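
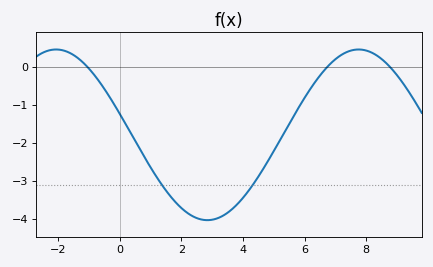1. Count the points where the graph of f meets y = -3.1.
2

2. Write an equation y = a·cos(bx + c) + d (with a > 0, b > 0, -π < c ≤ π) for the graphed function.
y = 2.24cos(0.64x + 1.3) - 1.79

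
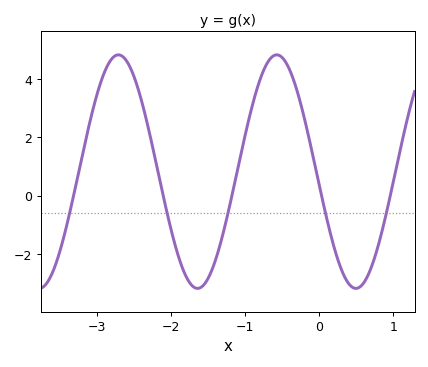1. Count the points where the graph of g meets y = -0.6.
5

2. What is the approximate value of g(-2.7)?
4.8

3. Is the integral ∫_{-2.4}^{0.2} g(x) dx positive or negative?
positive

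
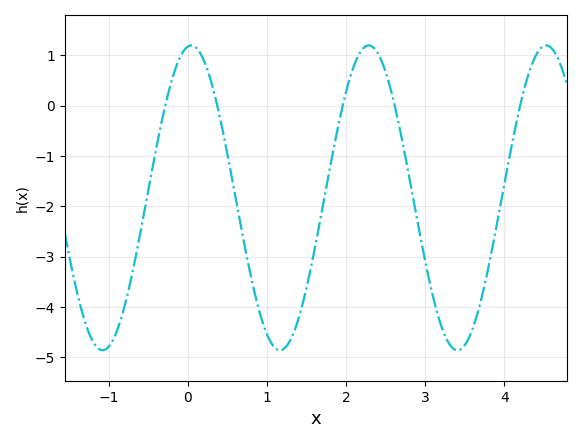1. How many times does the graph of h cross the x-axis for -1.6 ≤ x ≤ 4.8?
5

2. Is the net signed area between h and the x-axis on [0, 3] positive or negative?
negative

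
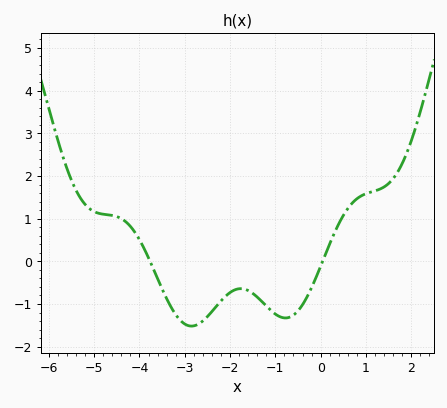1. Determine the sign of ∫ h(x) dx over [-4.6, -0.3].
negative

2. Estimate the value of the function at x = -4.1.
0.7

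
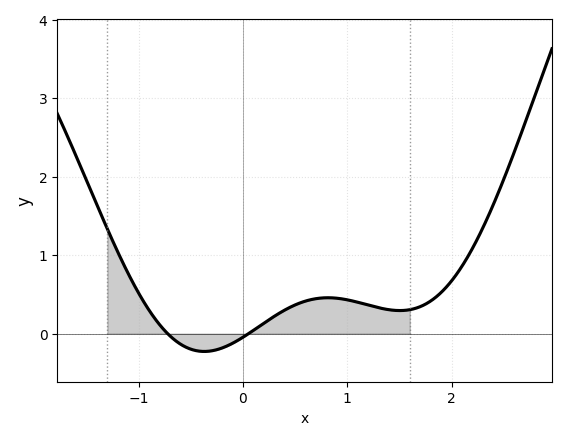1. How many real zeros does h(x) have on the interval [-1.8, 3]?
2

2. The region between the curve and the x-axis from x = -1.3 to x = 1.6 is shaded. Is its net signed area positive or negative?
positive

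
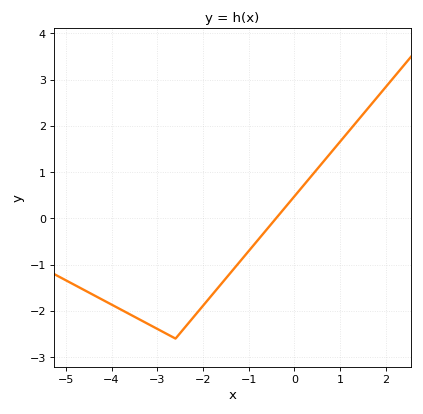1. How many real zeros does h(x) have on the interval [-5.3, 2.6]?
1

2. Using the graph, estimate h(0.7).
1.3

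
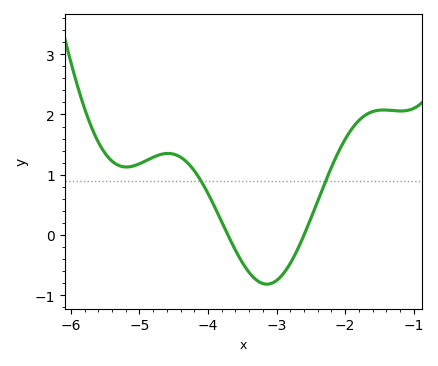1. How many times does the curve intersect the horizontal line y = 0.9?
2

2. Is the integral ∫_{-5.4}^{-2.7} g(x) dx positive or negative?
positive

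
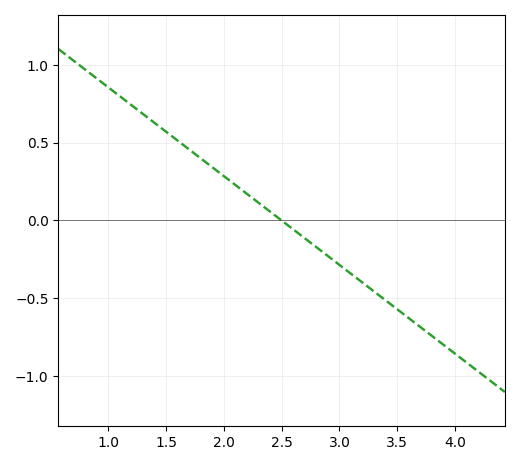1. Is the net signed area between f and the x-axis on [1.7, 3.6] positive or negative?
negative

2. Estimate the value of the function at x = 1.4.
0.627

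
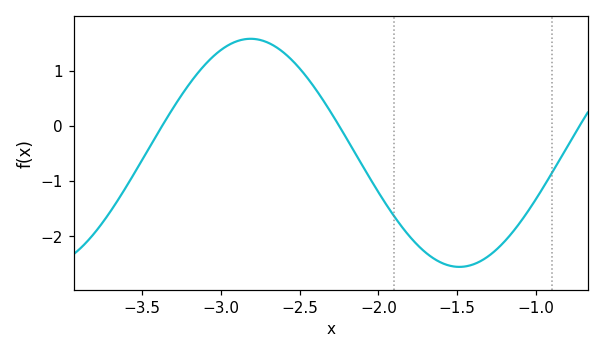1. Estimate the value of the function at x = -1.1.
-1.8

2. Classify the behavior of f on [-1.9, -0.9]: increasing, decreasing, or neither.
neither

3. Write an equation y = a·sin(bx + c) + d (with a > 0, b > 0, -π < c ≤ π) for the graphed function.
y = 2.07sin(2.4x + 2) - 0.49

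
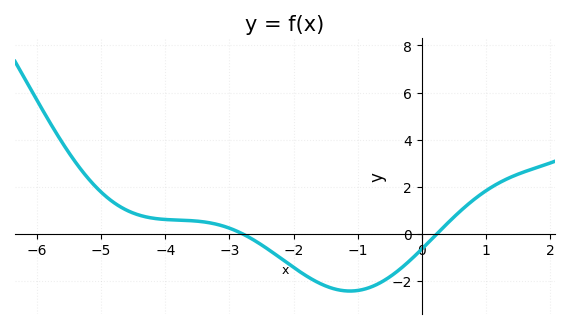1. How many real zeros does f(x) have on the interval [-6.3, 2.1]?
2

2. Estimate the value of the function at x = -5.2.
2.35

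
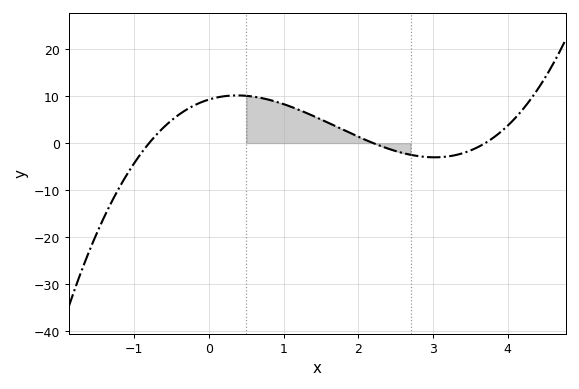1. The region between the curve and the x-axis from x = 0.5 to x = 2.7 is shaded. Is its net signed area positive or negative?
positive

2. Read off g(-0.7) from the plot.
1.81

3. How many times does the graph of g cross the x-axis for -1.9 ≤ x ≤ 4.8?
3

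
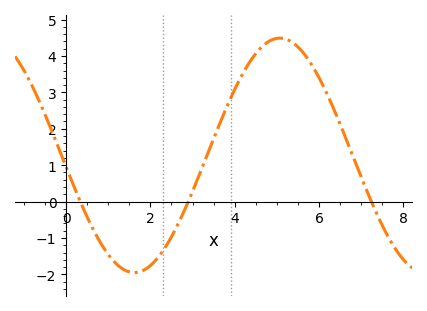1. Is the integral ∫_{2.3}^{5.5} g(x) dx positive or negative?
positive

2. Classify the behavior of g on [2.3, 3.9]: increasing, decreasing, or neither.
increasing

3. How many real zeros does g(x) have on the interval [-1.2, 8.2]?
3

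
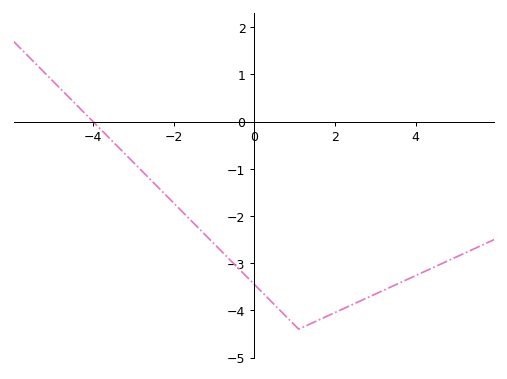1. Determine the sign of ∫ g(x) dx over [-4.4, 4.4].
negative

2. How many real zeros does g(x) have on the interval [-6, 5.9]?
1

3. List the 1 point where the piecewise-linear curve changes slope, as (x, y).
(1.1, -4.4)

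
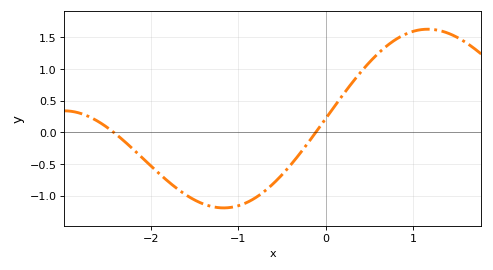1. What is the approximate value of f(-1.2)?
-1.19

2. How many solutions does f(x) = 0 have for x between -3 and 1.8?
2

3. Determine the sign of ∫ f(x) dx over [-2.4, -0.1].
negative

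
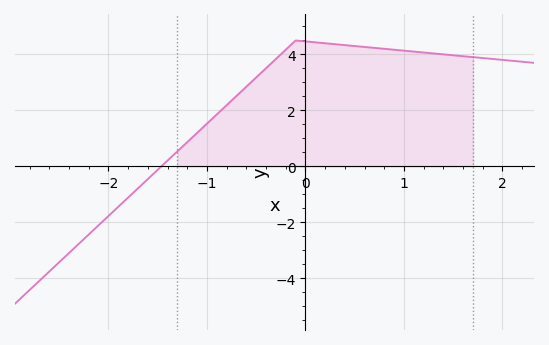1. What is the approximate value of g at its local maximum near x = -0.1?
4.4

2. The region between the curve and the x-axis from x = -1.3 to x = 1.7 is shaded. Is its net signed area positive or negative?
positive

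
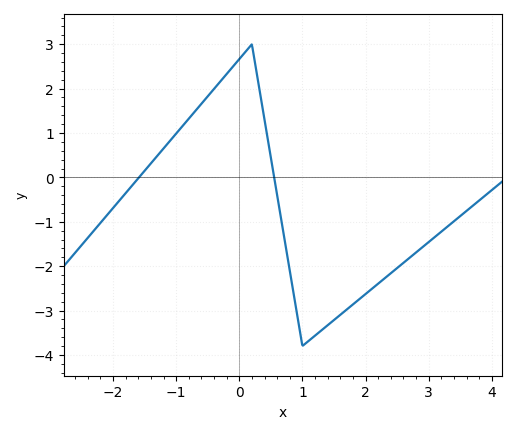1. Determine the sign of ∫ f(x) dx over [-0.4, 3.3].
negative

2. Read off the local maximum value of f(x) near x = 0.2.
3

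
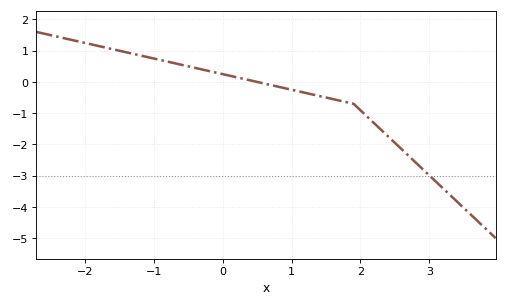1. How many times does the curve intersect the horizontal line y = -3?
1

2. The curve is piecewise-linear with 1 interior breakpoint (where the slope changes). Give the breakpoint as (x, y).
(1.9, -0.7)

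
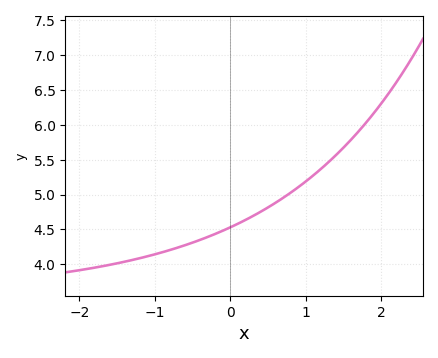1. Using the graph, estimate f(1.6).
5.8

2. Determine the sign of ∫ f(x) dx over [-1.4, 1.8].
positive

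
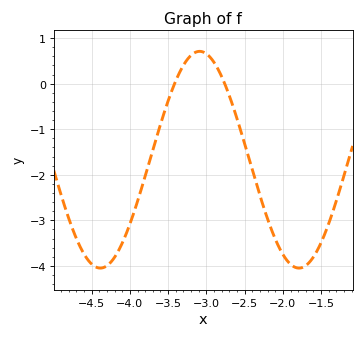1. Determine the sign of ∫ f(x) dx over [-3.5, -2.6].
positive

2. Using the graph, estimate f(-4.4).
-4.05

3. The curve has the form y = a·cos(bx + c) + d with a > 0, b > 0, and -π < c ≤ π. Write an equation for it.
y = 2.38cos(2.42x + 1.19) - 1.67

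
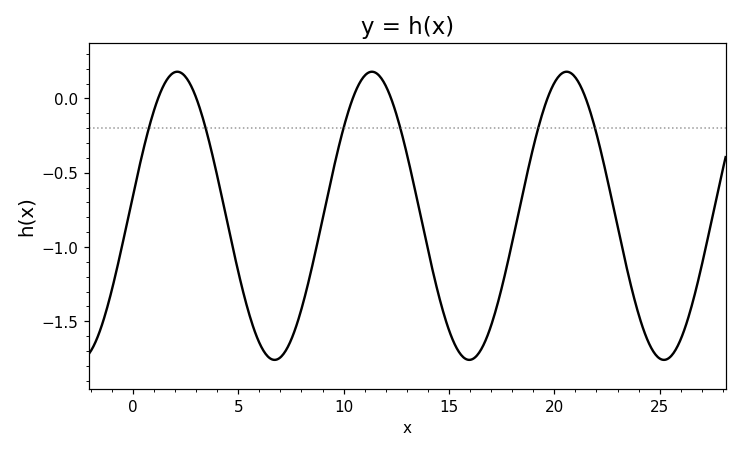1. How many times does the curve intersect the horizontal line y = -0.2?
6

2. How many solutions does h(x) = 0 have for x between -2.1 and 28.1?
6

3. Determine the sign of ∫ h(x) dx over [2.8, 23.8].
negative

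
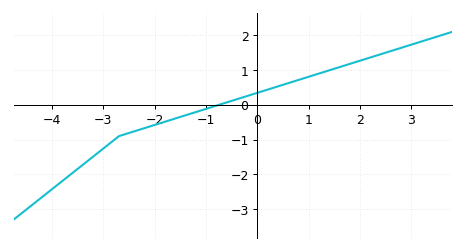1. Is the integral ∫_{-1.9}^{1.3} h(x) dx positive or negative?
positive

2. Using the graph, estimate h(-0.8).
-0.023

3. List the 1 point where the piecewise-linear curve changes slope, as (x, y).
(-2.7, -0.9)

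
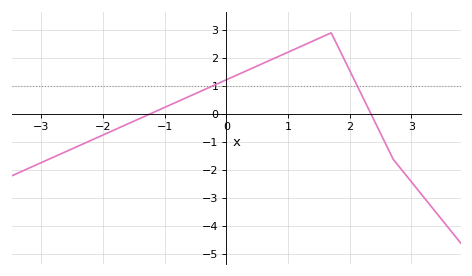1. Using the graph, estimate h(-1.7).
-0.453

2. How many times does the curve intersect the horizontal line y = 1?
2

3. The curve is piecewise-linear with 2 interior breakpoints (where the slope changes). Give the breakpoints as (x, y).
(1.7, 2.9); (2.7, -1.6)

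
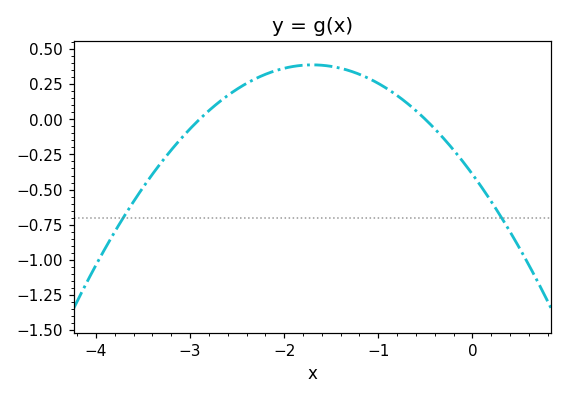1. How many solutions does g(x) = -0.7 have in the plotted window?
2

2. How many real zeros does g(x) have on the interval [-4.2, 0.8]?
2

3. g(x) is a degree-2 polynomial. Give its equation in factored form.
y = -0.27(x + 2.9)(x + 0.5)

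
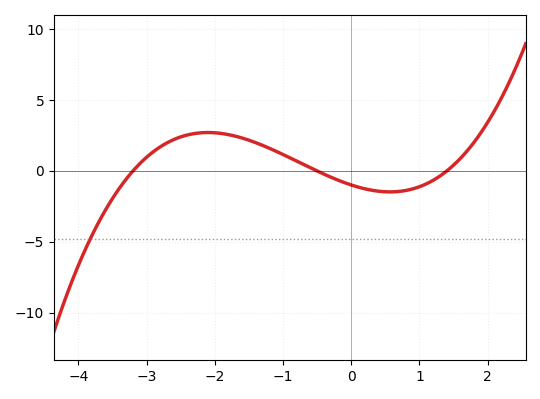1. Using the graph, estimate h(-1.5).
2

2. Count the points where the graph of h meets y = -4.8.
1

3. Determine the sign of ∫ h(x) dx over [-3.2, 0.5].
positive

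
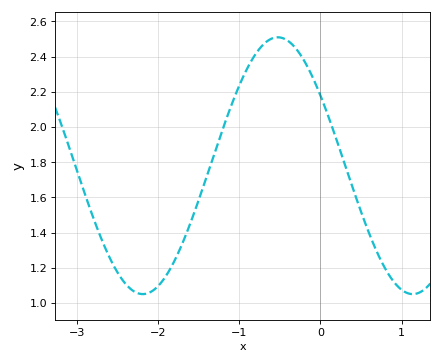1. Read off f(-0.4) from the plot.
2.48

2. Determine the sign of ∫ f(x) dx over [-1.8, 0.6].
positive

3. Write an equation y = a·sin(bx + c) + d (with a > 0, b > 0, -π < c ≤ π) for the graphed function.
y = 0.73sin(1.9x + 2.6) + 1.78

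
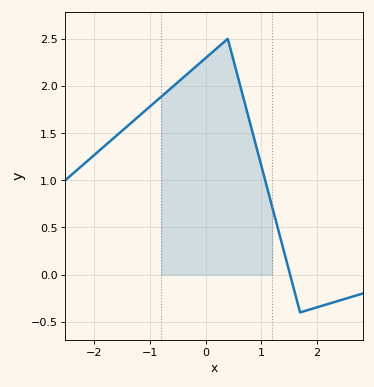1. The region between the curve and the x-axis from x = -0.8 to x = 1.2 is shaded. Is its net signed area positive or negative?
positive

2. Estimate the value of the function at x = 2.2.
-0.3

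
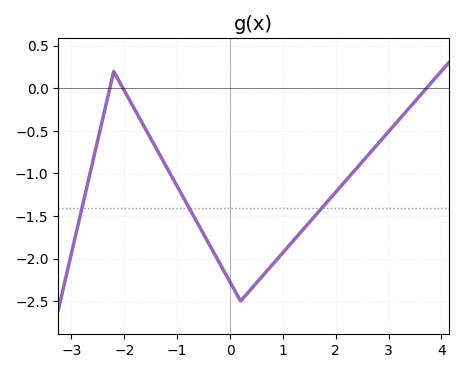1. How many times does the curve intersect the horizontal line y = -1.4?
3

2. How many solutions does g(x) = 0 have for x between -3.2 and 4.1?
3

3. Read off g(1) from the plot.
-1.95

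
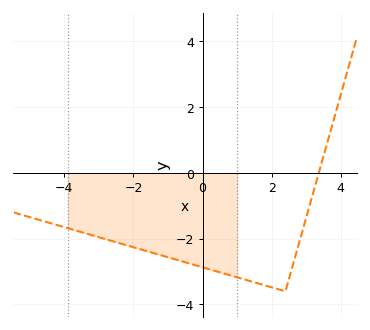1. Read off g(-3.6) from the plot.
-1.8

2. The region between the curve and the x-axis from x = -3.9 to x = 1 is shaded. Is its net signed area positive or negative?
negative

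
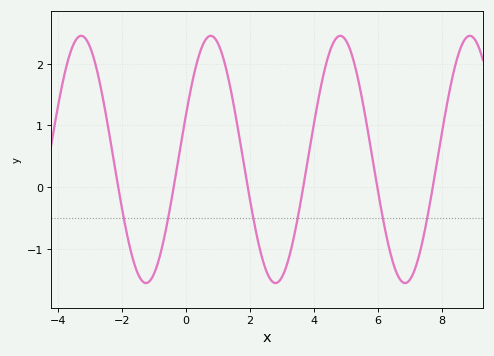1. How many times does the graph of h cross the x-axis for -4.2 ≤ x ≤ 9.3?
6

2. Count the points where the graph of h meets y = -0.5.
6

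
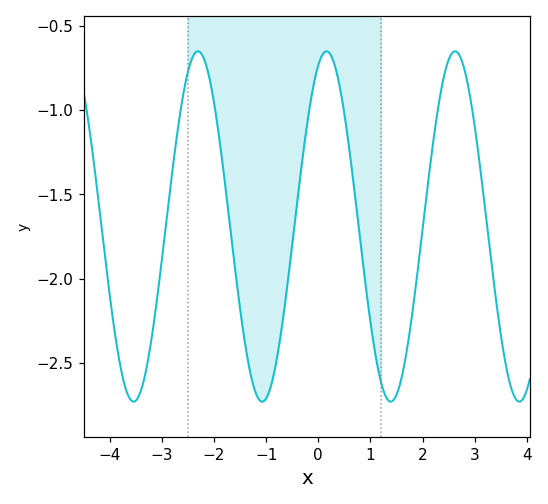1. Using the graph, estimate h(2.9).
-0.9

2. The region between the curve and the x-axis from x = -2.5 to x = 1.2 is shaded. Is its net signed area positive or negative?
negative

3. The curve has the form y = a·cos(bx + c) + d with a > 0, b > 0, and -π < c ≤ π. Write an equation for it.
y = 1.04cos(2.5x - 0.4) - 1.69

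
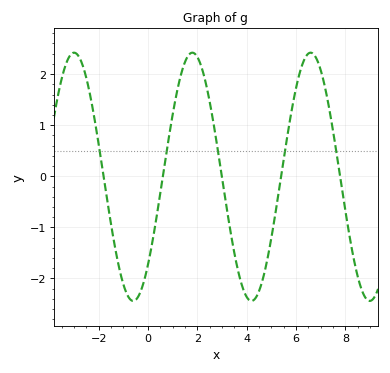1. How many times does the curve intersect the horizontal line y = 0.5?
5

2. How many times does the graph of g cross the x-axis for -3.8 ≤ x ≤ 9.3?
5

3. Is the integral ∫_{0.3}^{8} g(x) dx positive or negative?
positive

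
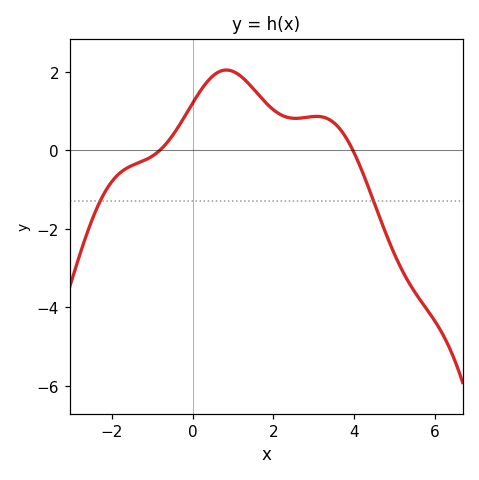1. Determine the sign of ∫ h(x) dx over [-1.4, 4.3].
positive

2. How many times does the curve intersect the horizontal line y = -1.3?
2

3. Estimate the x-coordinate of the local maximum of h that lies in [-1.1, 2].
0.8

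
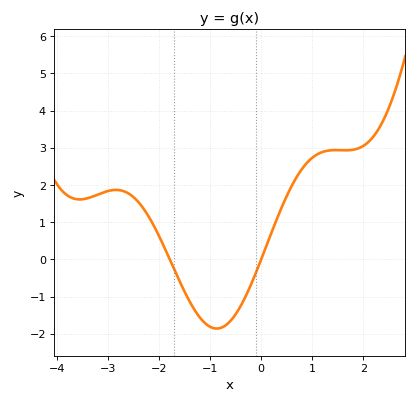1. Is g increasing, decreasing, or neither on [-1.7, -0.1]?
neither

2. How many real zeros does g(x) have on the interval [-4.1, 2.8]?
2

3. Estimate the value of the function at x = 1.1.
2.82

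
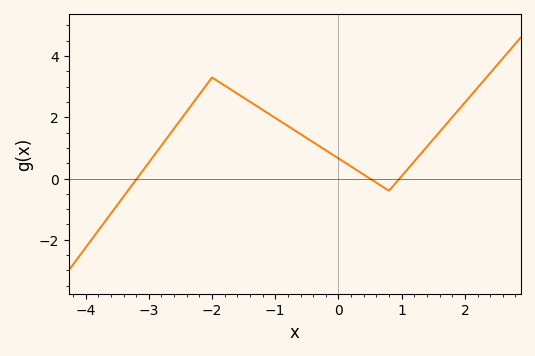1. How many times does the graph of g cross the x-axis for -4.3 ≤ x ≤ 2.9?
3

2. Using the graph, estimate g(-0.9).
1.8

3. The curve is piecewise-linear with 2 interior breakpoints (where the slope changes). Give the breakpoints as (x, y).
(-2, 3.3); (0.8, -0.4)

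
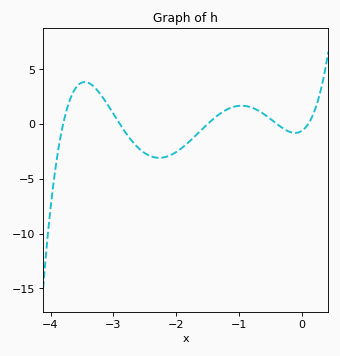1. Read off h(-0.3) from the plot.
-0.5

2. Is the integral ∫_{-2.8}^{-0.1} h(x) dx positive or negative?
negative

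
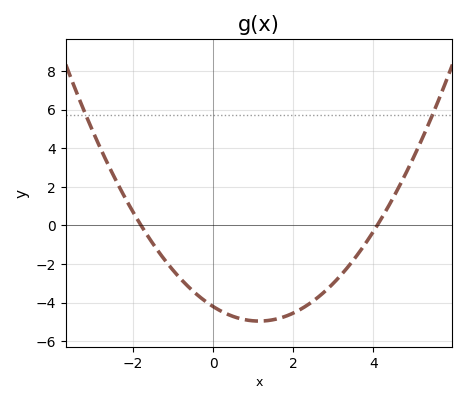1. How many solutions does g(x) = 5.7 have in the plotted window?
2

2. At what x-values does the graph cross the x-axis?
-1.8, 4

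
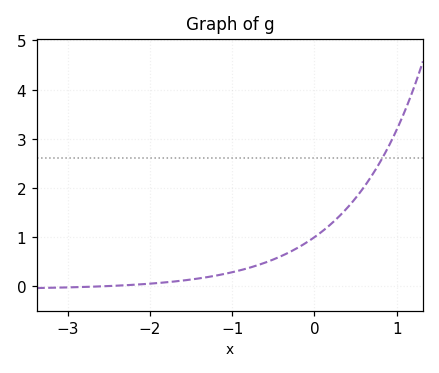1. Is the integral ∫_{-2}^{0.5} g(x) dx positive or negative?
positive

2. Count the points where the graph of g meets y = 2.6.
1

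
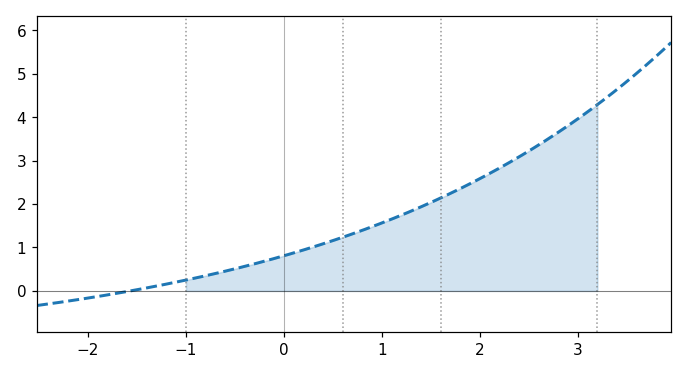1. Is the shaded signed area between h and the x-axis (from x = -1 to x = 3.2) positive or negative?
positive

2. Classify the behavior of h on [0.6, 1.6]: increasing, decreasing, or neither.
increasing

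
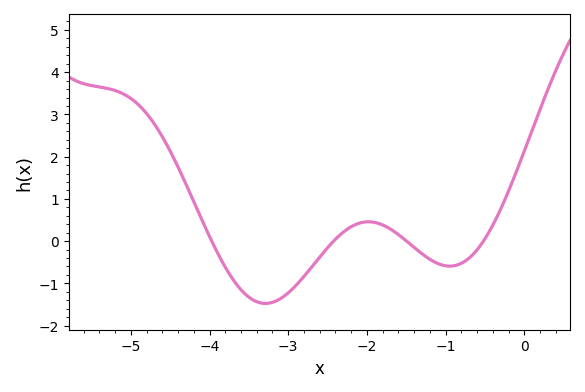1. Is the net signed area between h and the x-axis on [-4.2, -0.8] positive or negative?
negative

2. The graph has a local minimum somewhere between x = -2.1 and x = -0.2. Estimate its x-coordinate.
-0.948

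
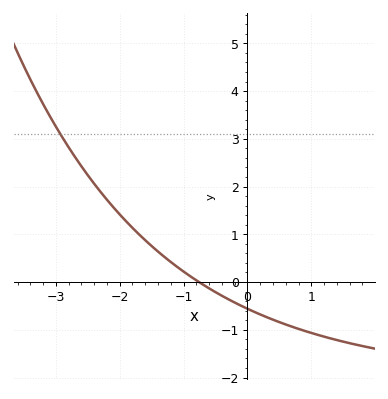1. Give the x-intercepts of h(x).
-0.759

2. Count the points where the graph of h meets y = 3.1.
1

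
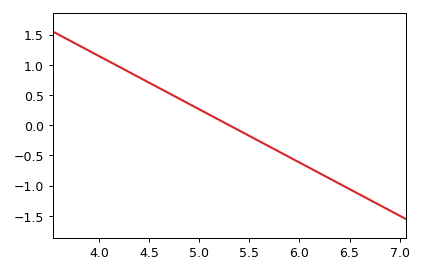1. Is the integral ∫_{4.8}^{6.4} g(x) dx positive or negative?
negative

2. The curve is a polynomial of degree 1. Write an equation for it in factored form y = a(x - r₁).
y = -0.88(x - 5.3)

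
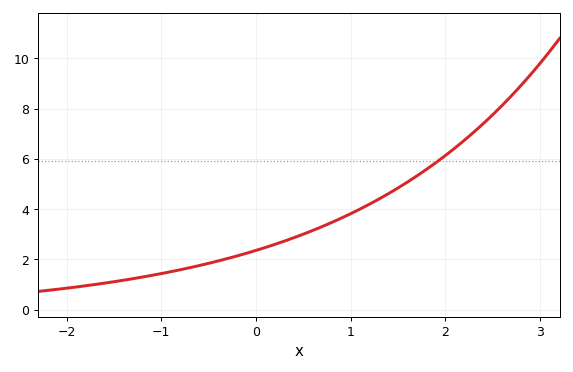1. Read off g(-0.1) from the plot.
2.25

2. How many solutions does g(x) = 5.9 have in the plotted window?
1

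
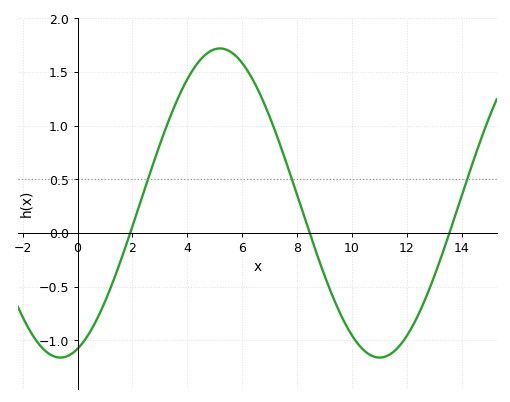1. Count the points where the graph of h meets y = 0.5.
3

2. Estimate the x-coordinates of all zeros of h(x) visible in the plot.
2, 8.4, 13.6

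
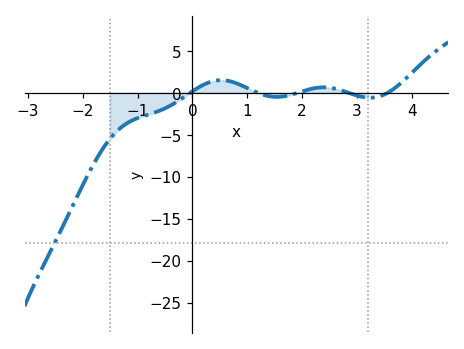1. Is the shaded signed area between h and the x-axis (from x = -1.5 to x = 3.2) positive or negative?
negative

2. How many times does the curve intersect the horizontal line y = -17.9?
1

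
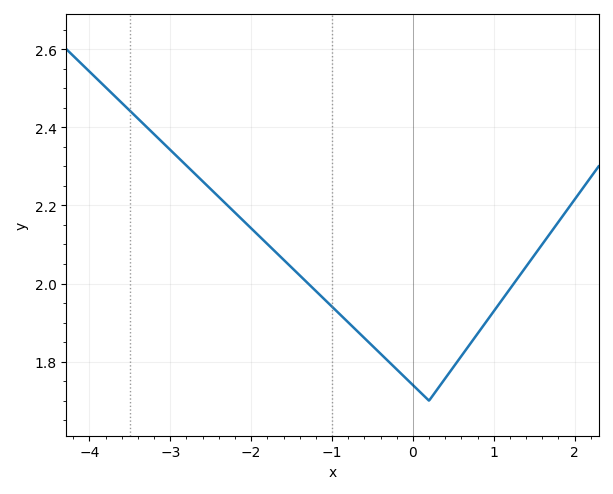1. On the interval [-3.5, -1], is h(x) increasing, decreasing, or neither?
decreasing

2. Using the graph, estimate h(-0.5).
1.84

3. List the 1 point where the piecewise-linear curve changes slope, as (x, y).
(0.2, 1.7)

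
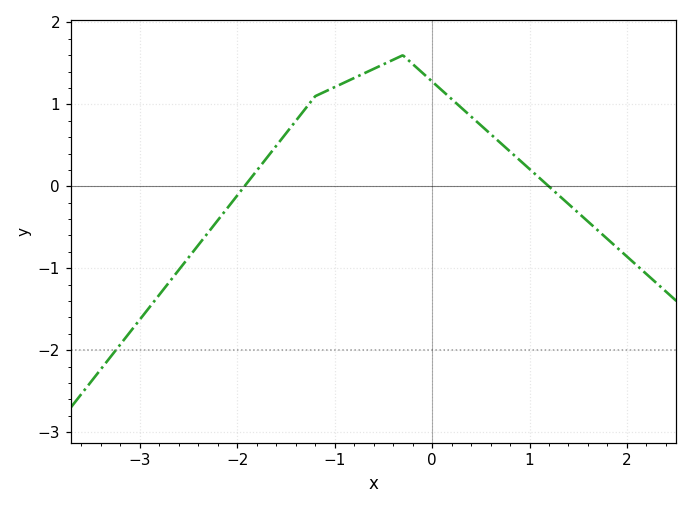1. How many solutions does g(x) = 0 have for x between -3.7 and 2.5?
2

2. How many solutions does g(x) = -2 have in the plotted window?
1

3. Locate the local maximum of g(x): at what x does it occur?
-0.302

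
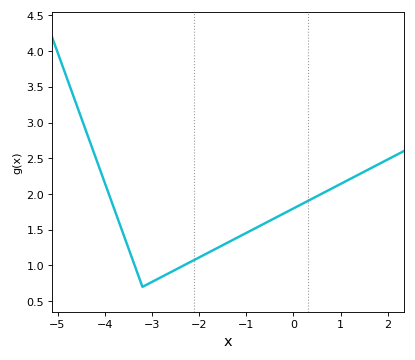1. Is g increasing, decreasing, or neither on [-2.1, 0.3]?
increasing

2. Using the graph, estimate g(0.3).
1.9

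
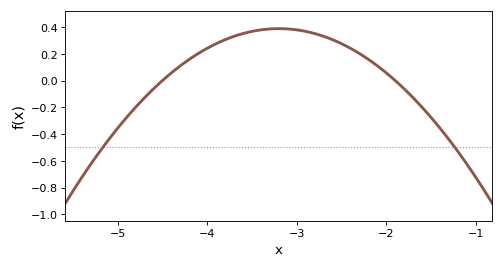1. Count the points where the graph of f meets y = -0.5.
2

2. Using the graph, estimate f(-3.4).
0.38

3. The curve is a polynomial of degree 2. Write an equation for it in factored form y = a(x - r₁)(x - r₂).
y = -0.23(x + 4.5)(x + 1.9)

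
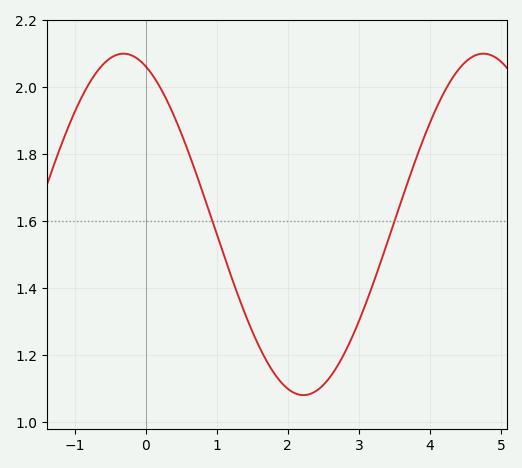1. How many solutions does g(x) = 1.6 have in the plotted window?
2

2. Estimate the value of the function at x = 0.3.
1.96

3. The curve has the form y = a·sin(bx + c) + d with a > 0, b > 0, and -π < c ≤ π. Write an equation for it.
y = 0.51sin(1.2x + 2) + 1.59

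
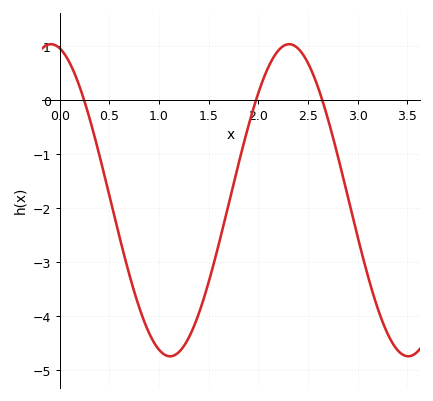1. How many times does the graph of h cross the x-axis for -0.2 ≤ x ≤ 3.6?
3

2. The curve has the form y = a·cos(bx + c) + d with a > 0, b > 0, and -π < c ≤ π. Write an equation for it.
y = 2.89cos(2.62x + 0.232) - 1.85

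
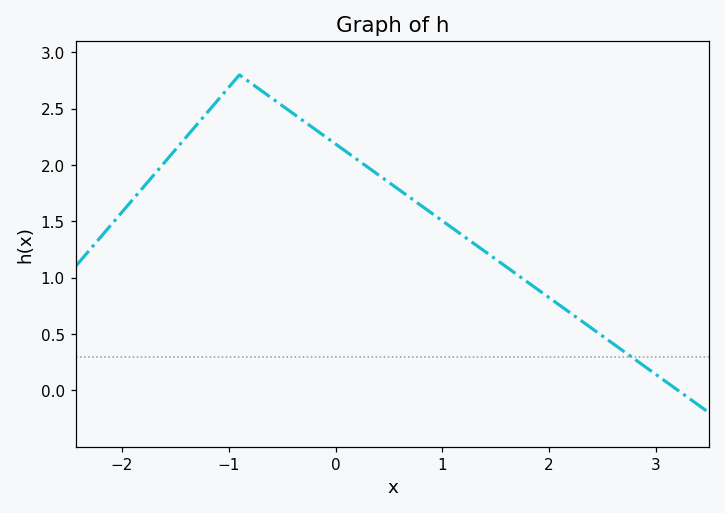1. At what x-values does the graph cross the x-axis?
3.21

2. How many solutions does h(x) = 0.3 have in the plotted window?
1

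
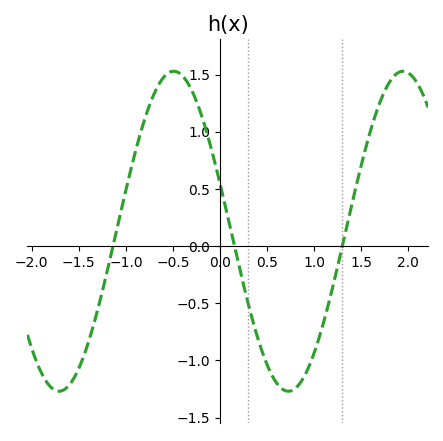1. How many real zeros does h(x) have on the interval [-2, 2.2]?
3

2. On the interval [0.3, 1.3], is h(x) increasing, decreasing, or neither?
neither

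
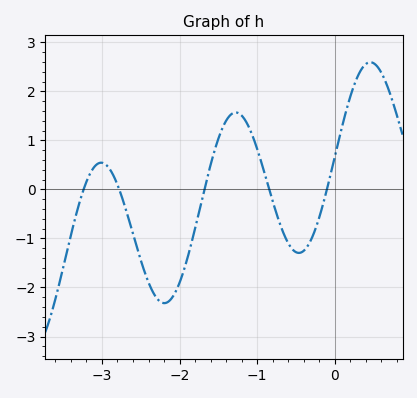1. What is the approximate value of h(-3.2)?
0.158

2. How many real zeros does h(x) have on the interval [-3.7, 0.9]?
5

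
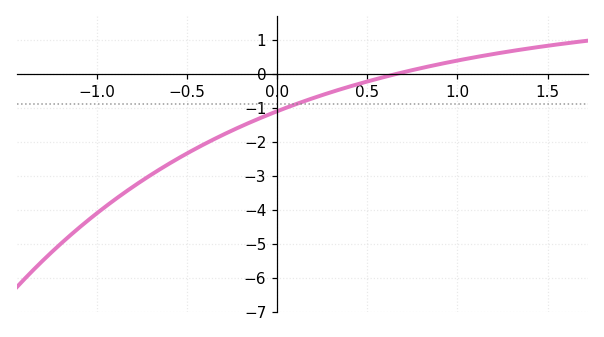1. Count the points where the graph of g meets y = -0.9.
1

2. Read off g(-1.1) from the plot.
-4.54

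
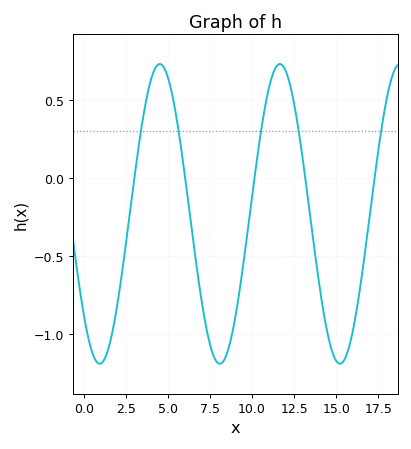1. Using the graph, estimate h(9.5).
-0.55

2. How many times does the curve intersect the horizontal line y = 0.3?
5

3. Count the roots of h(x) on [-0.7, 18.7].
5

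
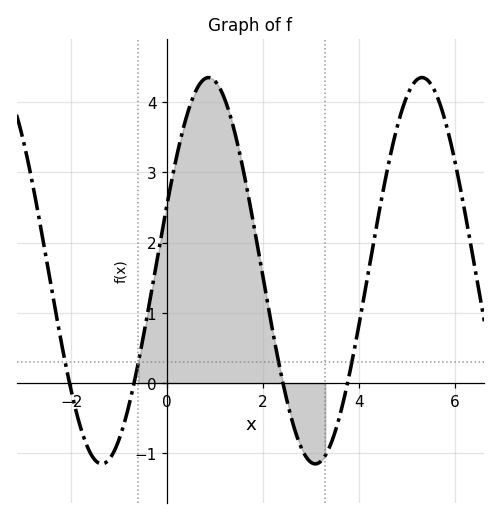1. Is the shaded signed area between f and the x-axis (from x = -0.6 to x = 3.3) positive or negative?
positive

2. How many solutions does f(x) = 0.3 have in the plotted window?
4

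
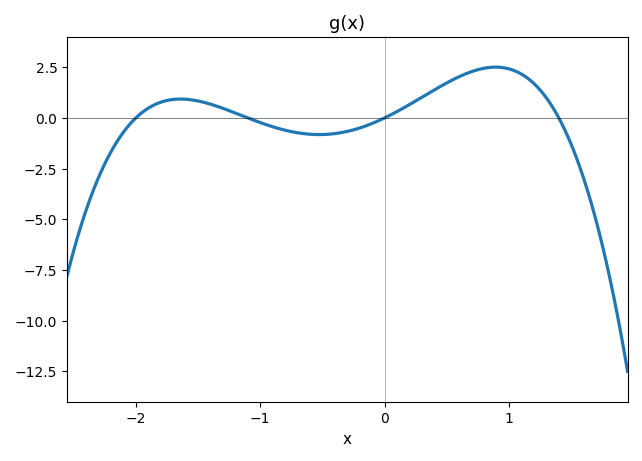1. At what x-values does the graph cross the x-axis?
-2, -1.1, 0, 1.4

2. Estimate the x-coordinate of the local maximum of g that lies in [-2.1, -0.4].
-1.64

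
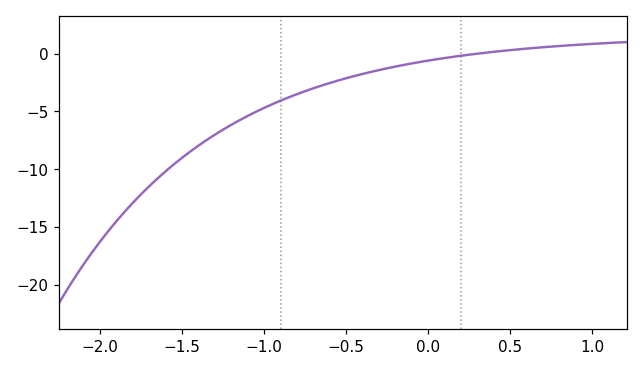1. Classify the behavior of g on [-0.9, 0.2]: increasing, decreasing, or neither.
increasing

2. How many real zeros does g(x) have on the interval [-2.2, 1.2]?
1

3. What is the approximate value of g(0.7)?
0.558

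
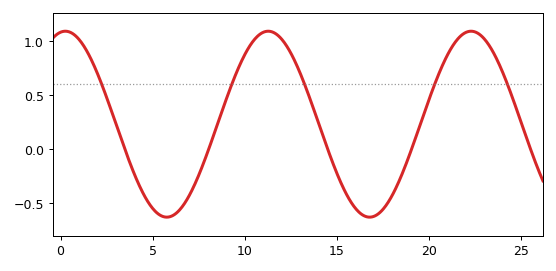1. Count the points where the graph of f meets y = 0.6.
5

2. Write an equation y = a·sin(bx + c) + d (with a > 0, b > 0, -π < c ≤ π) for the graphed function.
y = 0.86sin(0.57x + 1.4) + 0.23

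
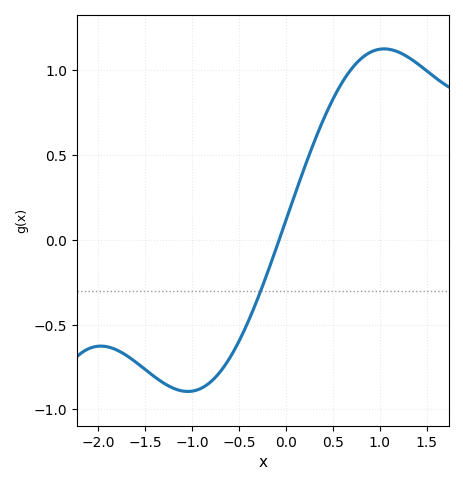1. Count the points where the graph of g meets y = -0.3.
1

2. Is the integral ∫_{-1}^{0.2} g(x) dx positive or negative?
negative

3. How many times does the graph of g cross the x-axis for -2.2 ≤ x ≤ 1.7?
1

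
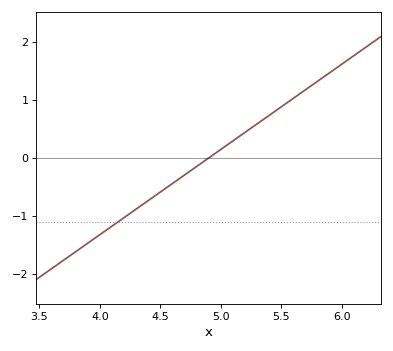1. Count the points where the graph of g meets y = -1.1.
1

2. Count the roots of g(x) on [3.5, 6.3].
1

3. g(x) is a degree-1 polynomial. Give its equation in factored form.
y = 1.47(x - 4.9)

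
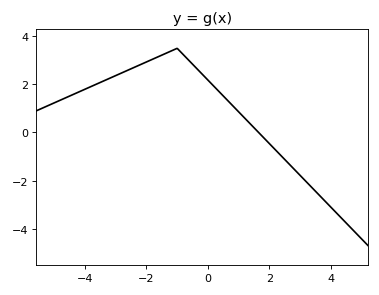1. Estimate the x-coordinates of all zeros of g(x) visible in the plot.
1.6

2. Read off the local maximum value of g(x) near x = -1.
3.4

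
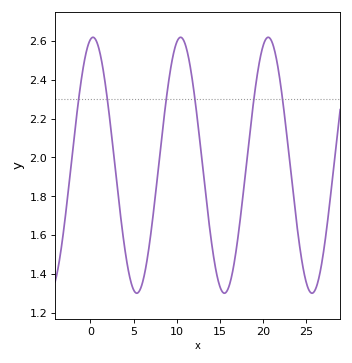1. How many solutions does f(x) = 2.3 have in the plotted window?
6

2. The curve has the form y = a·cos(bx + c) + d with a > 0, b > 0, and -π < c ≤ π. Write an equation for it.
y = 0.66cos(0.62x - 0.19) + 1.96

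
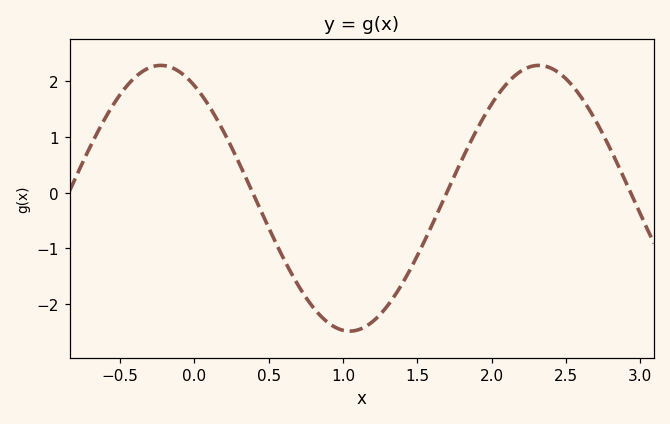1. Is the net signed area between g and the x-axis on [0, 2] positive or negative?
negative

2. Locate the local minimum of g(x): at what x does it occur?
1.04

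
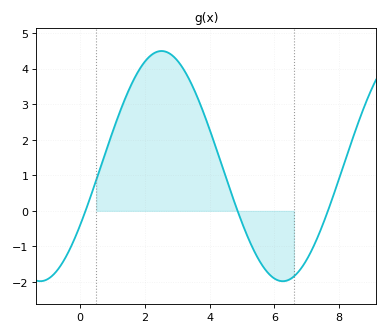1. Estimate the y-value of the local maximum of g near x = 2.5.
4.5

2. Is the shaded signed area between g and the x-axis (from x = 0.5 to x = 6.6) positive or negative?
positive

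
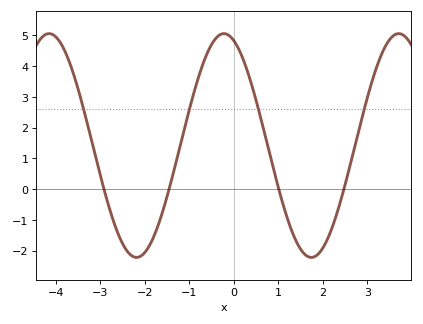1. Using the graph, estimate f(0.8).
1.2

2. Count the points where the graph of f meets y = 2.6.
4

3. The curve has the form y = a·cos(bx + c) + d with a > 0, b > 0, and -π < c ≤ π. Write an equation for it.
y = 3.64cos(1.6x + 0.352) + 1.42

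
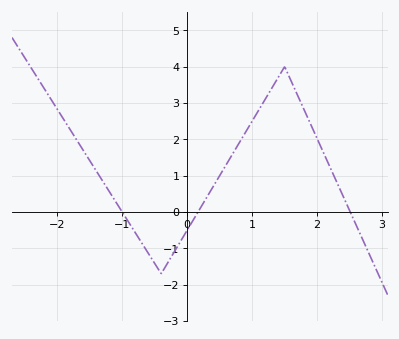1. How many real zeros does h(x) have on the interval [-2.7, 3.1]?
3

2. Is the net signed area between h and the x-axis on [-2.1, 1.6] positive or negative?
positive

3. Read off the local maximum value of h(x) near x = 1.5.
4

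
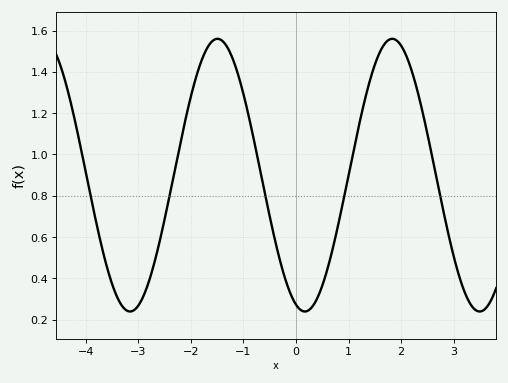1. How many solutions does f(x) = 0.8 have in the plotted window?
5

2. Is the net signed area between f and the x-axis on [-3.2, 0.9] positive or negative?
positive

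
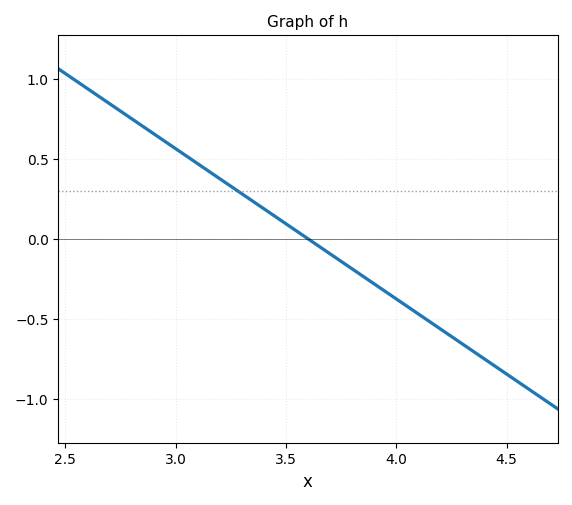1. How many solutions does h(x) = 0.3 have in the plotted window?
1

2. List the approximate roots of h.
3.6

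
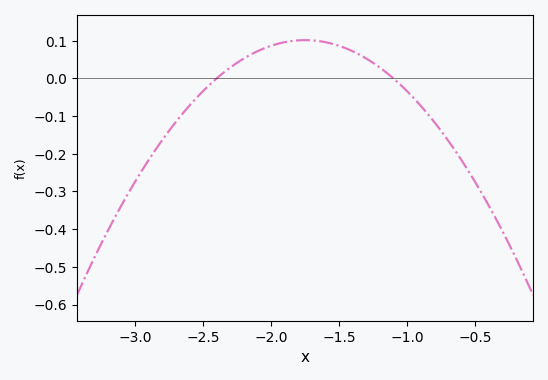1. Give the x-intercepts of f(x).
-2.4, -1.1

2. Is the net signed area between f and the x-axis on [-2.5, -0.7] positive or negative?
positive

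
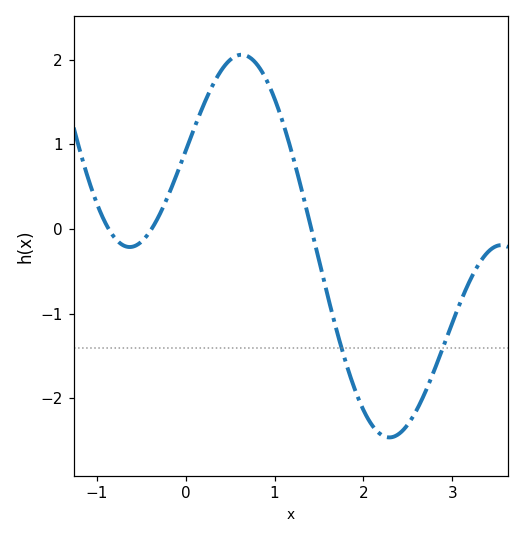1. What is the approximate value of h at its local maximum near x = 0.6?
2.06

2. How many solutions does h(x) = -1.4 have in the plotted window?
2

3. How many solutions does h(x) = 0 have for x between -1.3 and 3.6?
3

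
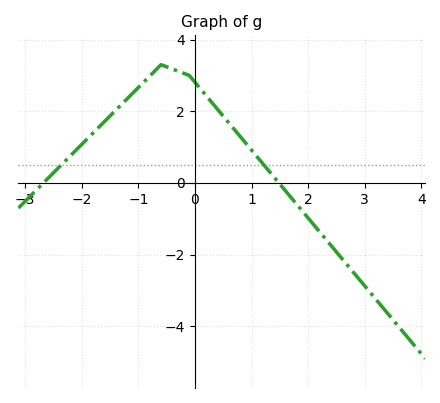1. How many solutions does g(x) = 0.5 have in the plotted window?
2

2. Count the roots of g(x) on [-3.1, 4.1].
2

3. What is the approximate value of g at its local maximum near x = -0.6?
3.3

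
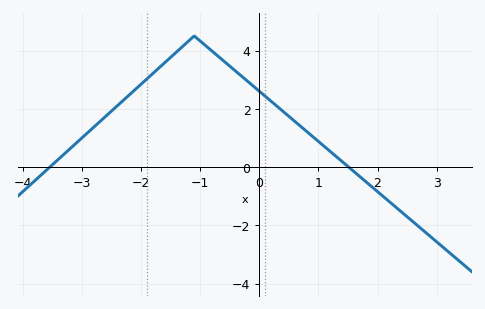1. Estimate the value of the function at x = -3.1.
0.812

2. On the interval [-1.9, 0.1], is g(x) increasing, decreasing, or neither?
neither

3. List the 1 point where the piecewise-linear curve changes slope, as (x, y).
(-1.1, 4.5)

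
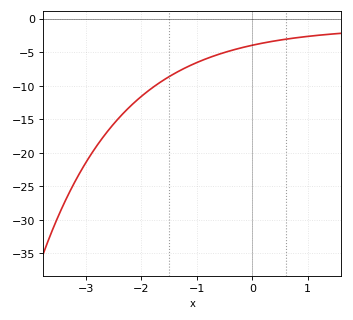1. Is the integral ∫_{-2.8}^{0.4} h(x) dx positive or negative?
negative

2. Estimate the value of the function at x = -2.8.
-19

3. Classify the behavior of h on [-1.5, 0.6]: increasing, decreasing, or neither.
increasing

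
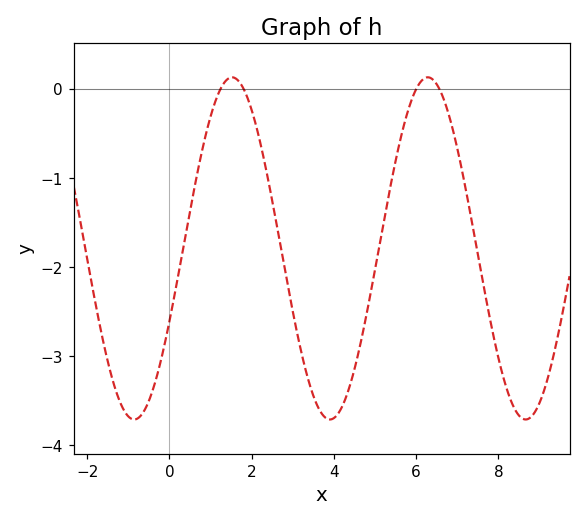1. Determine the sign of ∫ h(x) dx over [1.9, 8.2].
negative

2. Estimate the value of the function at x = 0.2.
-2.1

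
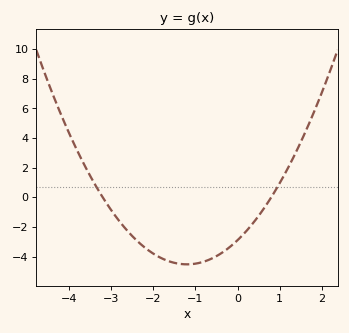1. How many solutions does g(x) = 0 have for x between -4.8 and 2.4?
2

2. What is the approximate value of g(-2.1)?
-3.6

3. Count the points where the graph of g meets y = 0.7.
2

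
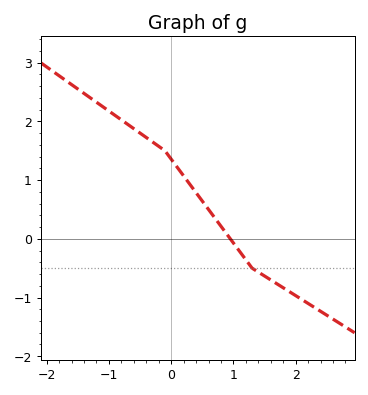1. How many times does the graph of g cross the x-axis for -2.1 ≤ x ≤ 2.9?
1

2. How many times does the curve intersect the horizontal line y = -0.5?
1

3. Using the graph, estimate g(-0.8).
2.03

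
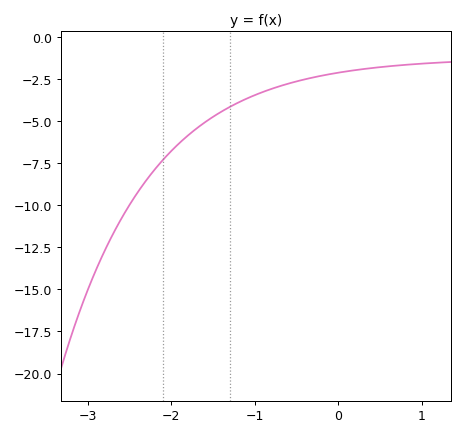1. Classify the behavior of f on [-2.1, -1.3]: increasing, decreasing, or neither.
increasing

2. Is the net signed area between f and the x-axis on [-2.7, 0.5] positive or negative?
negative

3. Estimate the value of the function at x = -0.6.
-2.77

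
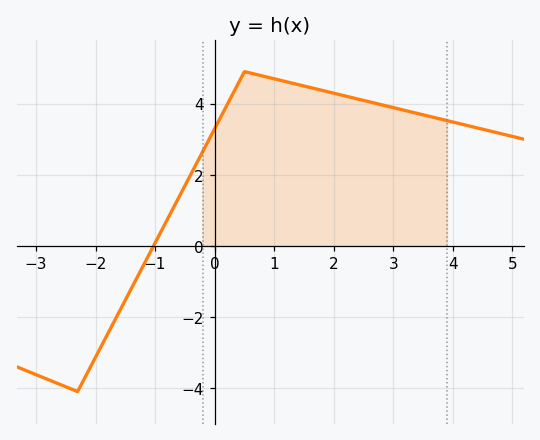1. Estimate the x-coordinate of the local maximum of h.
0.6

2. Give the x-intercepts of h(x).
-1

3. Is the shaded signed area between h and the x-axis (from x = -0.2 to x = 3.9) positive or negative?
positive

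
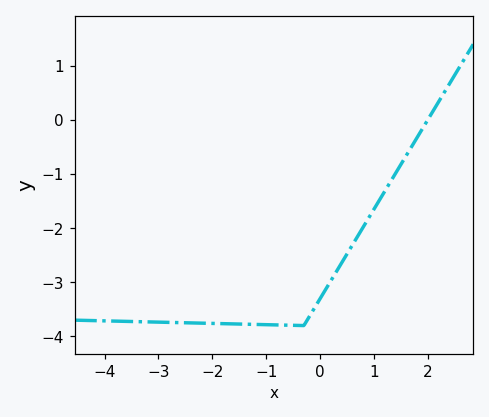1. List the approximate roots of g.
2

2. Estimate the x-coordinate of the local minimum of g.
-0.303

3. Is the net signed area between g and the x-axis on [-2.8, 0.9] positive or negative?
negative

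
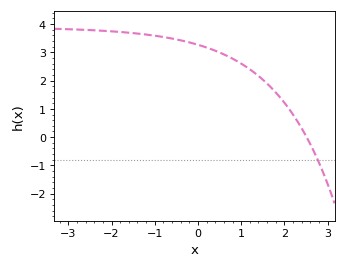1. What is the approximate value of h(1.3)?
2.3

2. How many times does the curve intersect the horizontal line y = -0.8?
1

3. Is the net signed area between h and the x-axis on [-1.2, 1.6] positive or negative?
positive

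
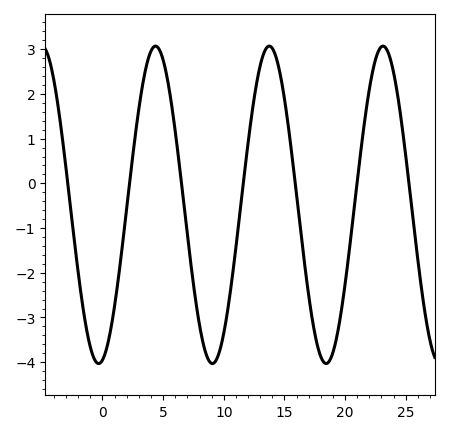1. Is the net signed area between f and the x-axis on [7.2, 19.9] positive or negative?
negative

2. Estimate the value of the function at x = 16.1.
-0.5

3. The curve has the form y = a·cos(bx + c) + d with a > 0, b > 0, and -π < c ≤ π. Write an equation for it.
y = 3.55cos(0.67x - 2.9) - 0.48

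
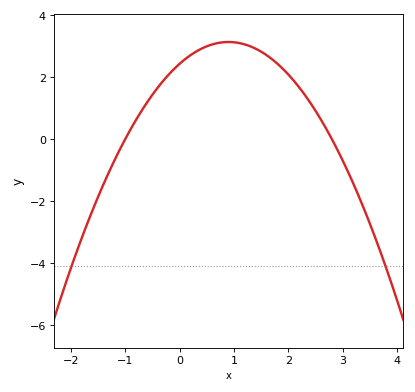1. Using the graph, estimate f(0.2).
2.71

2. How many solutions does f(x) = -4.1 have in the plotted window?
2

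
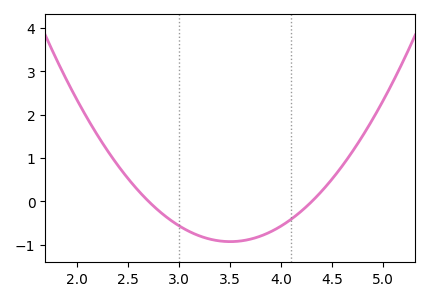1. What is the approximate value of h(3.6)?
-0.9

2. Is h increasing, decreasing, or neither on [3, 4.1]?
neither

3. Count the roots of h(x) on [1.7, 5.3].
2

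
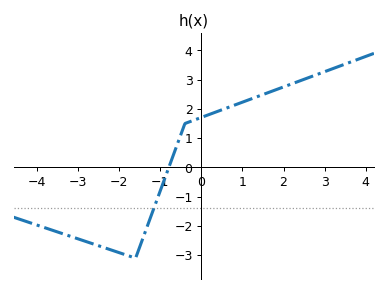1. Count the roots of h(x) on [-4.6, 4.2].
1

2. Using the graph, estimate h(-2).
-2.9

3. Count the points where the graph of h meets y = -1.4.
1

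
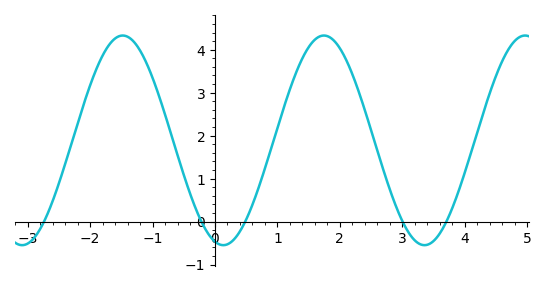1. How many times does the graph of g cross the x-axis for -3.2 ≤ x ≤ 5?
5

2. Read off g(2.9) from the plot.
0.351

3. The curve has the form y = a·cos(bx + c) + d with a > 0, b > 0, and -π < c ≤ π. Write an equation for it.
y = 2.44cos(1.95x + 2.88) + 1.89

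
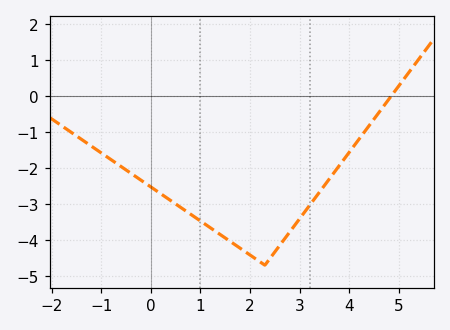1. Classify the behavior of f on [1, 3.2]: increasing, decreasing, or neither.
neither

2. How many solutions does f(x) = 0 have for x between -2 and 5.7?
1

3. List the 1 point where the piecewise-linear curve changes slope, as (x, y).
(2.3, -4.7)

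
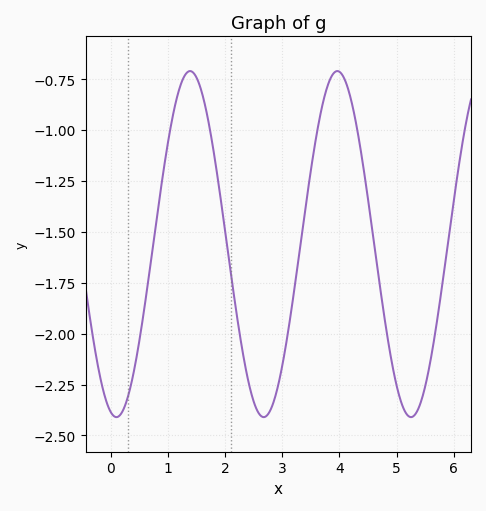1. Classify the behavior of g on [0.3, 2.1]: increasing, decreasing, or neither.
neither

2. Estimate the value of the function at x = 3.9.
-0.72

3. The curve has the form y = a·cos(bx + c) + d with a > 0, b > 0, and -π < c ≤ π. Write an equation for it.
y = 0.85cos(2.4x + 2.9) - 1.56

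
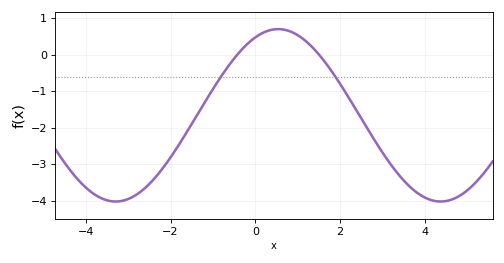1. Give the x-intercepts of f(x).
-0.426, 1.5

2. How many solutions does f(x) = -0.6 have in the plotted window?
2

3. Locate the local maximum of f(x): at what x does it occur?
0.537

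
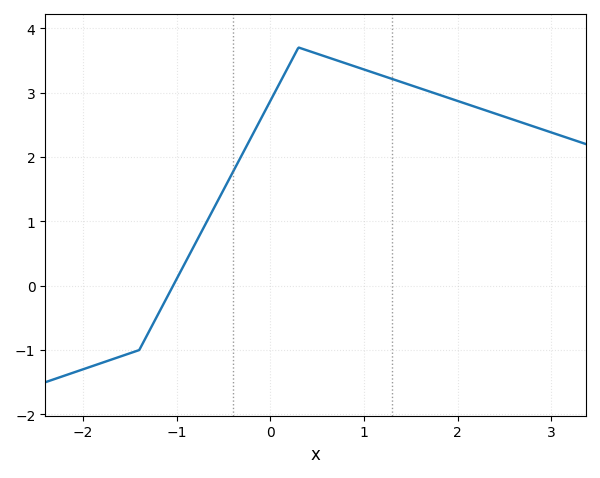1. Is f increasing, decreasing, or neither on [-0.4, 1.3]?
neither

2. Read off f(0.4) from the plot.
3.7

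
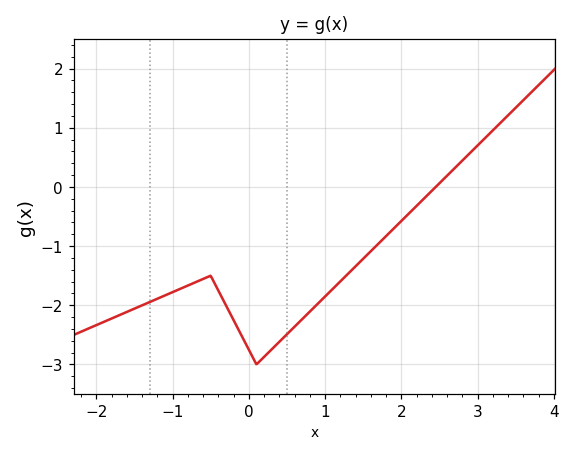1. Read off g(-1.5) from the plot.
-2.1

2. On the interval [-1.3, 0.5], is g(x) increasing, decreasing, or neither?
neither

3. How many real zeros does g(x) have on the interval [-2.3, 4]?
1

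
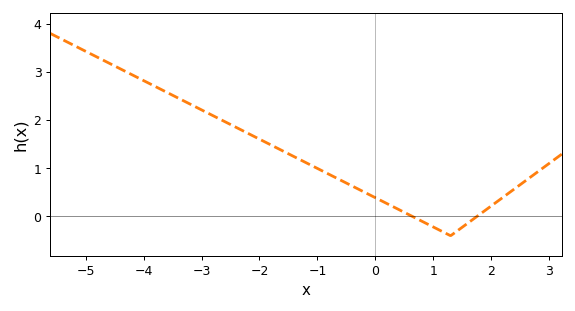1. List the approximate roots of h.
0.6, 1.8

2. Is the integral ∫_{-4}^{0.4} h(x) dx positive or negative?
positive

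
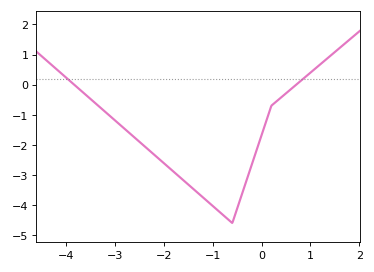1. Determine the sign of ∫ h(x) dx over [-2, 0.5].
negative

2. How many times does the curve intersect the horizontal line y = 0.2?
2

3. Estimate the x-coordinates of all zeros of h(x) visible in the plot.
-3.84, 0.711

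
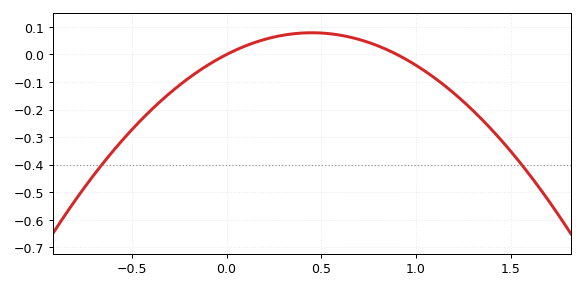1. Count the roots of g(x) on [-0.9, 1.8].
2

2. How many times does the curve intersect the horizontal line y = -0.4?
2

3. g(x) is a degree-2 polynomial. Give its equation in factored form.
y = -0.39(x - 0)(x - 0.9)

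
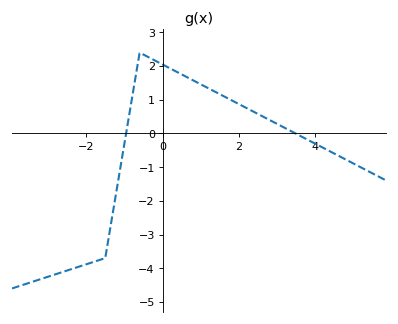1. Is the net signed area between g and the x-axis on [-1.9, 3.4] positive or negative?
positive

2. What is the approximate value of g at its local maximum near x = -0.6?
2.4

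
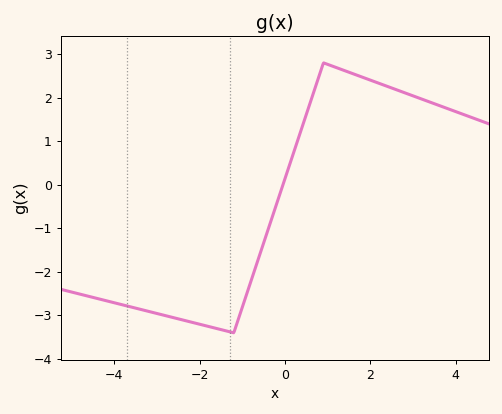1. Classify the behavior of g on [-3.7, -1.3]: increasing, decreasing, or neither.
decreasing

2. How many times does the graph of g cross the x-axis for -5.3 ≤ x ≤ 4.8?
1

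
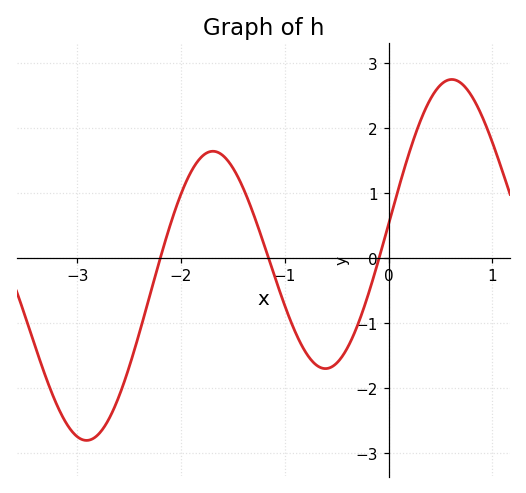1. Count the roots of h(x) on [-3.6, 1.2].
3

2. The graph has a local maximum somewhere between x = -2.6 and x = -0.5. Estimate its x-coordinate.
-1.69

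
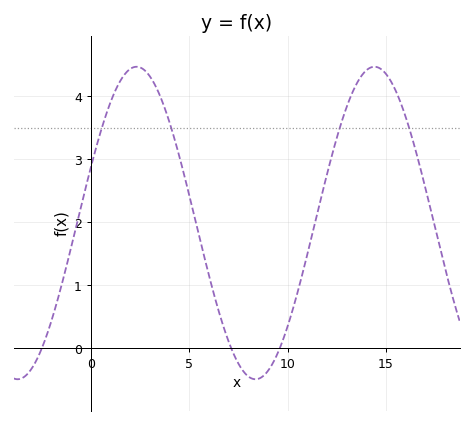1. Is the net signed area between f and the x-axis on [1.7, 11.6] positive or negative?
positive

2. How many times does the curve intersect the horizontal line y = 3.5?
4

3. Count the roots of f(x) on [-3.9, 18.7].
3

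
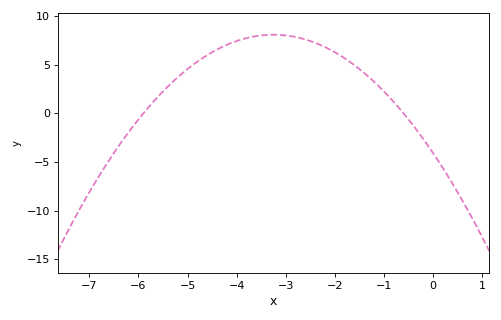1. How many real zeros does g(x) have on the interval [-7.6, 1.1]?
2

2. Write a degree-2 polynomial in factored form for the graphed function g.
y = -1.15(x + 5.9)(x + 0.6)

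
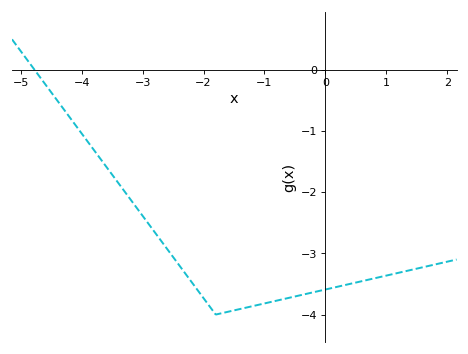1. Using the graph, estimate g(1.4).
-3.3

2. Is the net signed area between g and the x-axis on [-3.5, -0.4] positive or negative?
negative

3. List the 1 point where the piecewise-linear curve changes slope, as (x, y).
(-1.8, -4)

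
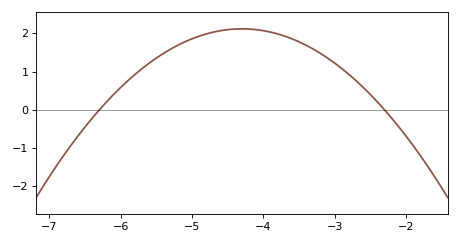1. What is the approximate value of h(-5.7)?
1.1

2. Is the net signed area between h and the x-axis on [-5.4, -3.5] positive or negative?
positive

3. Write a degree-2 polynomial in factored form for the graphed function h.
y = -0.53(x + 6.3)(x + 2.3)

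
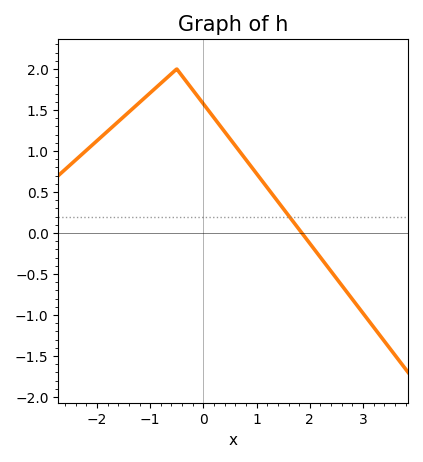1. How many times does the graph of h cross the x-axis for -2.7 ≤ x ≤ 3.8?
1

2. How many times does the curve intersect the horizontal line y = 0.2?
1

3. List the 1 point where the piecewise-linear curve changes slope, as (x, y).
(-0.5, 2)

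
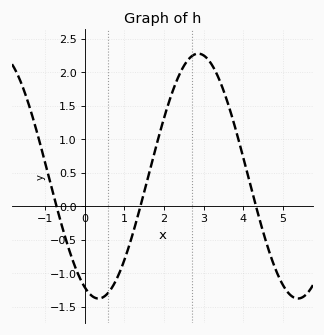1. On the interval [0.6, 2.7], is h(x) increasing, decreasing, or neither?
increasing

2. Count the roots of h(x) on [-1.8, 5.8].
3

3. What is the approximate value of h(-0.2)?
-0.95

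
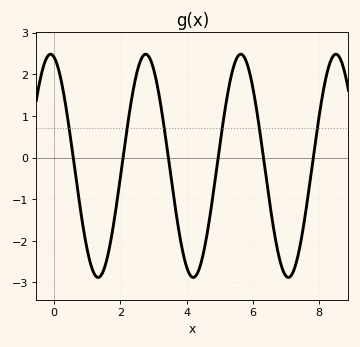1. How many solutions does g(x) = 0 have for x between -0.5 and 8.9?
6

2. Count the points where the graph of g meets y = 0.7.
6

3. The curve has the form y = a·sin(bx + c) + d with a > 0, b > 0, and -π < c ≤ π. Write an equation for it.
y = 2.68sin(2.19x + 1.8) - 0.2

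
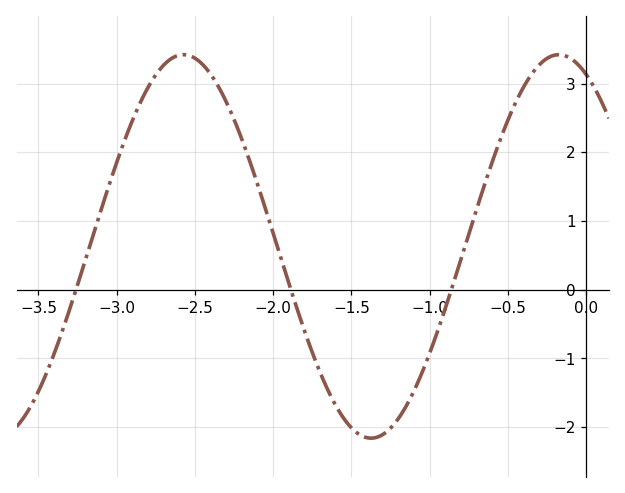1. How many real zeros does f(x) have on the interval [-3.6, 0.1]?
3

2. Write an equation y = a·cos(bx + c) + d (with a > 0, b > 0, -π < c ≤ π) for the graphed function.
y = 2.79cos(2.62x + 0.46) + 0.63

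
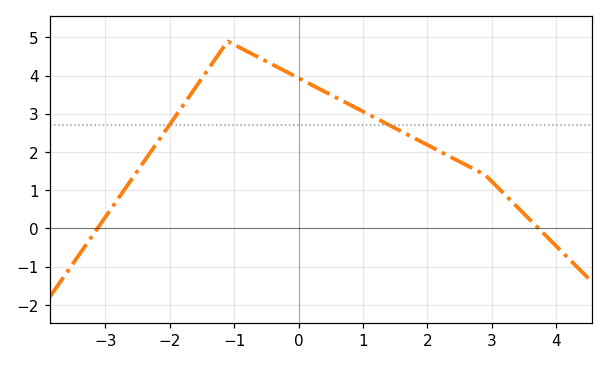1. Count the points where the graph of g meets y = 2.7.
2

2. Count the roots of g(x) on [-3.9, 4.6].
2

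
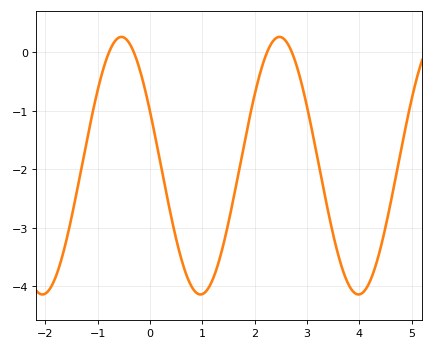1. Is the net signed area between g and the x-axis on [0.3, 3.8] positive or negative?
negative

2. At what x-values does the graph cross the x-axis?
-0.785, -0.312, 2.24, 2.71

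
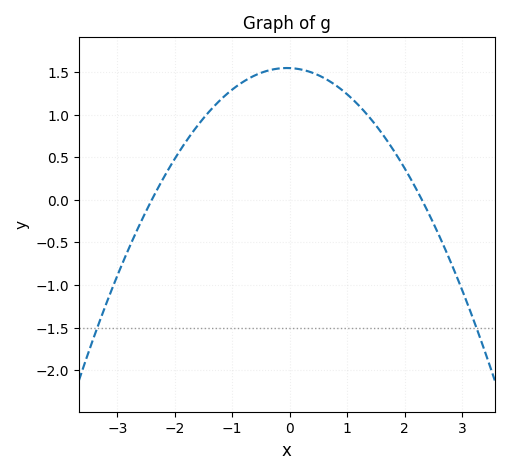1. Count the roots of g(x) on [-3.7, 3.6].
2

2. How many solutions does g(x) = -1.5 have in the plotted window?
2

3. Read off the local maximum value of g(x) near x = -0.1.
1.55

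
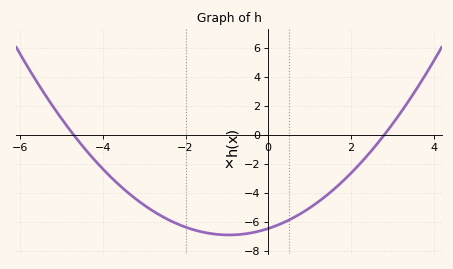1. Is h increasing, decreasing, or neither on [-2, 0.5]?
neither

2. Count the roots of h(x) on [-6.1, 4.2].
2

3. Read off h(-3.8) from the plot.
-2.91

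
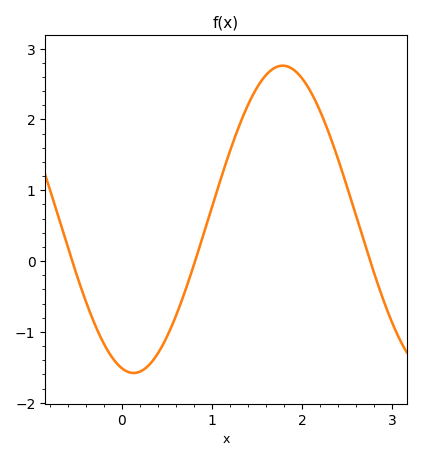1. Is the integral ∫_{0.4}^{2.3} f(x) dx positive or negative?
positive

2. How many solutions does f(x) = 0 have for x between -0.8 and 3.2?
3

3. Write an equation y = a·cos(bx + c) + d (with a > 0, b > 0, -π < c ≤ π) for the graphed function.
y = 2.17cos(1.9x + 2.89) + 0.59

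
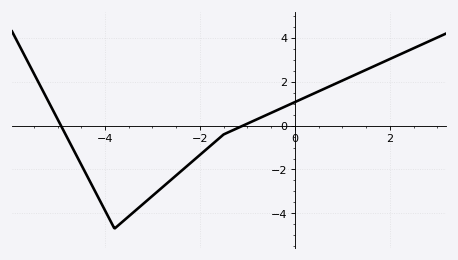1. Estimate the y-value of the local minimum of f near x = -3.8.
-4.7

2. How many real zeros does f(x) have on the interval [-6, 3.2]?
2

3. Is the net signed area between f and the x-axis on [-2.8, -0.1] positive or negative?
negative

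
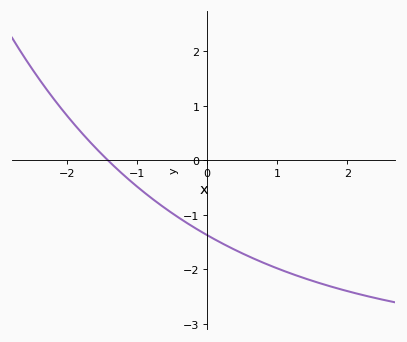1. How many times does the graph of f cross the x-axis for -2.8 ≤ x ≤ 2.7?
1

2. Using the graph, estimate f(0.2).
-1.5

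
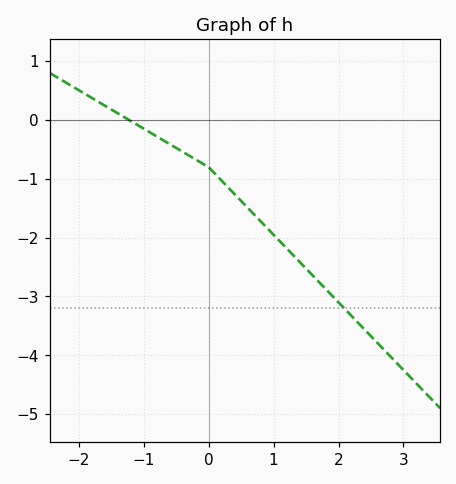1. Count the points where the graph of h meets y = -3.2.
1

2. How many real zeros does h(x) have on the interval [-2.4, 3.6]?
1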